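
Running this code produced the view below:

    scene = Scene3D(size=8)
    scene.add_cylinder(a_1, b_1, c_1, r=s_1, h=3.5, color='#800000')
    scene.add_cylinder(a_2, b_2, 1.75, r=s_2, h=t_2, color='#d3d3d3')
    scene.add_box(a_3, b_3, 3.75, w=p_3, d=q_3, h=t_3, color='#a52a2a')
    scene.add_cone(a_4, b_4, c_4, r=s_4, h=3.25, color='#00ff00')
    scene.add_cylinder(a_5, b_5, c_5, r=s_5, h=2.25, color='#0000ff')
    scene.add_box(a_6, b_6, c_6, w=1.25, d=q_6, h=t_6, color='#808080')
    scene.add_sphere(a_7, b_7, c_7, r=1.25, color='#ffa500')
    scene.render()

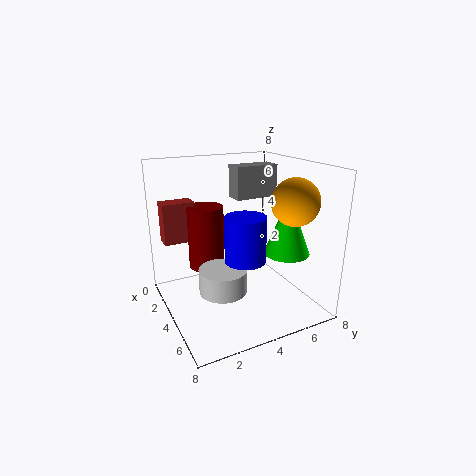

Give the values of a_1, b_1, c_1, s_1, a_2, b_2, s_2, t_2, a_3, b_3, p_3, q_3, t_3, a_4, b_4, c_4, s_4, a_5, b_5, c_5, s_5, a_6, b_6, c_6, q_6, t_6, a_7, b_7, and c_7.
a_1 = 3; b_1 = 2.5; c_1 = 2.25; s_1 = 1; a_2 = 5.25; b_2 = 2.5; s_2 = 1.25; t_2 = 1.25; a_3 = 1.75; b_3 = 0.25; p_3 = 1; q_3 = 1.75; t_3 = 2.25; a_4 = 5.5; b_4 = 6.25; c_4 = 3.25; s_4 = 1.25; a_5 = 6.25; b_5 = 3.25; c_5 = 3.75; s_5 = 1; a_6 = 0.75; b_6 = 5; c_6 = 5.5; q_6 = 2.75; t_6 = 2; a_7 = 6; b_7 = 6.25; c_7 = 6.25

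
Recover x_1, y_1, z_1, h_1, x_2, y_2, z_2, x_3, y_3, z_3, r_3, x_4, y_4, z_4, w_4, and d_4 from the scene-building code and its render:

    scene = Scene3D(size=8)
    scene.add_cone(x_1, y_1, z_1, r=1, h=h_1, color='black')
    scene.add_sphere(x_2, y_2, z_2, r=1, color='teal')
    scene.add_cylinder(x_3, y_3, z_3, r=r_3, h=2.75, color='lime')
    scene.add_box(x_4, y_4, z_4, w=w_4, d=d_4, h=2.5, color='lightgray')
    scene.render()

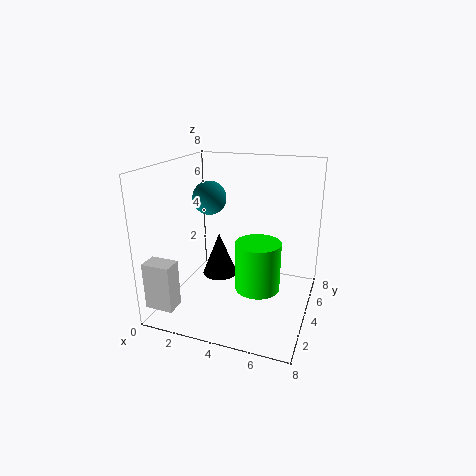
x_1 = 2.75; y_1 = 4.25; z_1 = 1.5; h_1 = 2.5; x_2 = 1.75; y_2 = 5.25; z_2 = 5.75; x_3 = 5.25; y_3 = 3.75; z_3 = 1.25; r_3 = 1.25; x_4 = 0.25; y_4 = 0.25; z_4 = 1; w_4 = 1.5; d_4 = 1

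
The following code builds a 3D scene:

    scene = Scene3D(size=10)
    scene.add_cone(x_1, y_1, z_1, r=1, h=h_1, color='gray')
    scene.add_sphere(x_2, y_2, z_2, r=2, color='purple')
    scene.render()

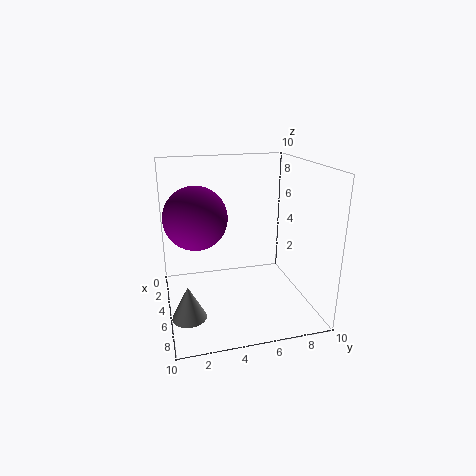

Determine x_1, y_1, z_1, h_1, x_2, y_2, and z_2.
x_1 = 9, y_1 = 1, z_1 = 2, h_1 = 2, x_2 = 6, y_2 = 2, z_2 = 7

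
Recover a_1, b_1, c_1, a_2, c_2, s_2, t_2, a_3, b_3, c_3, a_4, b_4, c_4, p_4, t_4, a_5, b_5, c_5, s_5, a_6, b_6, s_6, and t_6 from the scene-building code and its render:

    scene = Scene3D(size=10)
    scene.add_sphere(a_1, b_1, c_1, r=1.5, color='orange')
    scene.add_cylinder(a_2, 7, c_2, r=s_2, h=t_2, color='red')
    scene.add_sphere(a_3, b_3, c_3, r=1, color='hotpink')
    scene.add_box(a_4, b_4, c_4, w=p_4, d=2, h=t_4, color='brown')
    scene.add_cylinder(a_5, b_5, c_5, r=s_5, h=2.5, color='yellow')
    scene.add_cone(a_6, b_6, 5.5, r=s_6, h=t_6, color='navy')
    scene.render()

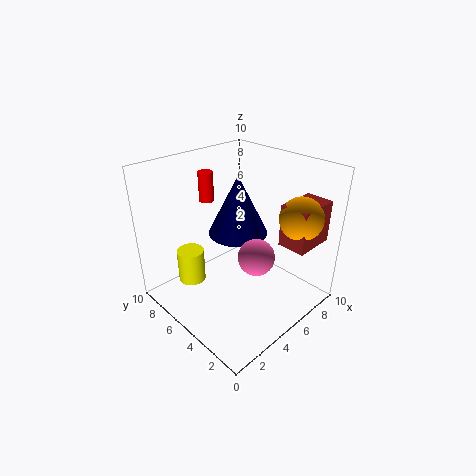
a_1 = 8
b_1 = 2
c_1 = 6.5
a_2 = 4
c_2 = 7.5
s_2 = 0.5
t_2 = 2
a_3 = 2.5
b_3 = 1
c_3 = 6.5
a_4 = 7
b_4 = 1
c_4 = 4.5
p_4 = 3
t_4 = 3
a_5 = 3
b_5 = 8
c_5 = 1
s_5 = 1
a_6 = 5
b_6 = 5
s_6 = 2
t_6 = 4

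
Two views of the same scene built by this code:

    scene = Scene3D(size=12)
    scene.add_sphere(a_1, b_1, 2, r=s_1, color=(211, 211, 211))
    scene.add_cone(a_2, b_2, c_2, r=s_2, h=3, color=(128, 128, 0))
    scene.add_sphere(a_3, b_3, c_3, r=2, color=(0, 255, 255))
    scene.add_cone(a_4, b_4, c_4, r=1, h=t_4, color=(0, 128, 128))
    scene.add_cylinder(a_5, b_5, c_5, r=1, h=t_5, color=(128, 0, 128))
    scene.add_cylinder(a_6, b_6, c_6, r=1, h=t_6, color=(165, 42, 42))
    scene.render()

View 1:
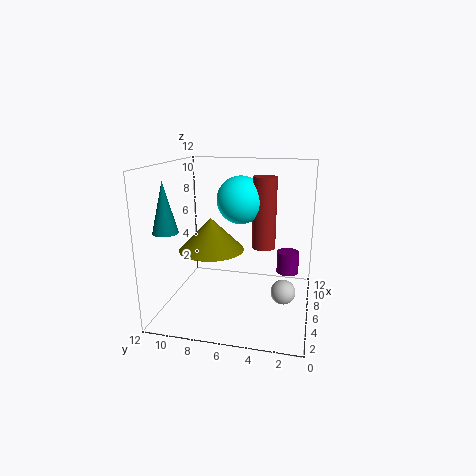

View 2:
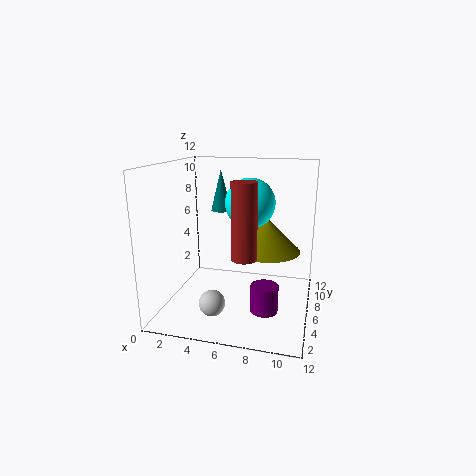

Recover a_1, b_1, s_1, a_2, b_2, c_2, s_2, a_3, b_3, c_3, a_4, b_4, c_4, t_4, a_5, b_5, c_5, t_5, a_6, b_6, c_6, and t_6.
a_1 = 5; b_1 = 2; s_1 = 1; a_2 = 8; b_2 = 9; c_2 = 4; s_2 = 3; a_3 = 7; b_3 = 6; c_3 = 9; a_4 = 3; b_4 = 11; c_4 = 7; t_4 = 4; a_5 = 9; b_5 = 2; c_5 = 2; t_5 = 2; a_6 = 7; b_6 = 4; c_6 = 5; t_6 = 6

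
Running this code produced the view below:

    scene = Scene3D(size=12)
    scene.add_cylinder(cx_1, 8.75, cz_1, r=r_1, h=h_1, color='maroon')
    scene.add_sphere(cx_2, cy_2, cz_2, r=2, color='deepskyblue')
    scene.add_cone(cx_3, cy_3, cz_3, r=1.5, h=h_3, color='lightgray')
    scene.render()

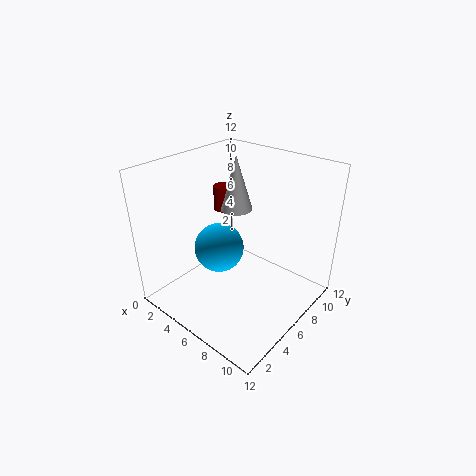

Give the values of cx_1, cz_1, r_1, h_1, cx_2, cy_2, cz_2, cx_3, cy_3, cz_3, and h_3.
cx_1 = 2
cz_1 = 6.5
r_1 = 1
h_1 = 2.25
cx_2 = 5.25
cy_2 = 4.5
cz_2 = 5.5
cx_3 = 3.25
cy_3 = 9
cz_3 = 6.75
h_3 = 5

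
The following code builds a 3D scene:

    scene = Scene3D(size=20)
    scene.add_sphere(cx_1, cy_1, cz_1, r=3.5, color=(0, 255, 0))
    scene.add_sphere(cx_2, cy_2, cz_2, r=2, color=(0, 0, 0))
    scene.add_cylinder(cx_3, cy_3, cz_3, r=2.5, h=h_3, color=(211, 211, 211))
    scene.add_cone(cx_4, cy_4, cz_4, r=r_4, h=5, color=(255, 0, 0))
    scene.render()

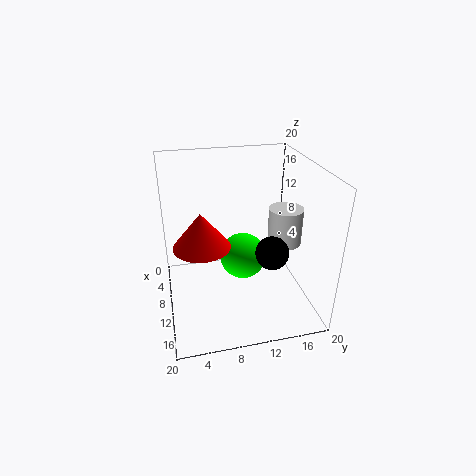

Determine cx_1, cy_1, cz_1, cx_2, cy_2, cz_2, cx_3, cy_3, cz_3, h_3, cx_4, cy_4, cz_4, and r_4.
cx_1 = 7; cy_1 = 11.5; cz_1 = 5; cx_2 = 17; cy_2 = 12.5; cz_2 = 11.5; cx_3 = 8.5; cy_3 = 17.5; cz_3 = 7.5; h_3 = 5.5; cx_4 = 9.5; cy_4 = 5; cz_4 = 9; r_4 = 4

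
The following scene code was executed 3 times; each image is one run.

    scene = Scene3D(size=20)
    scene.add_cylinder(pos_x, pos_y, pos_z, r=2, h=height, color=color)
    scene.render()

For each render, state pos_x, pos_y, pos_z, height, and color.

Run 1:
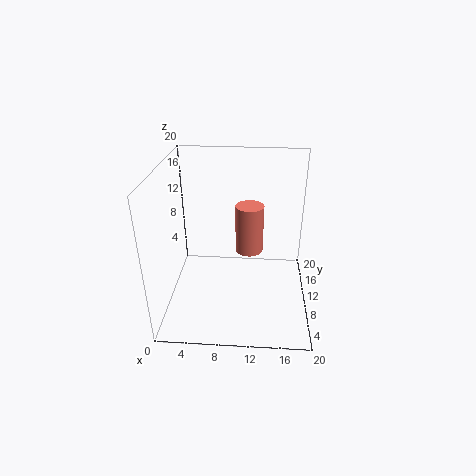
pos_x = 11.5, pos_y = 12, pos_z = 7, height = 7, color = 'salmon'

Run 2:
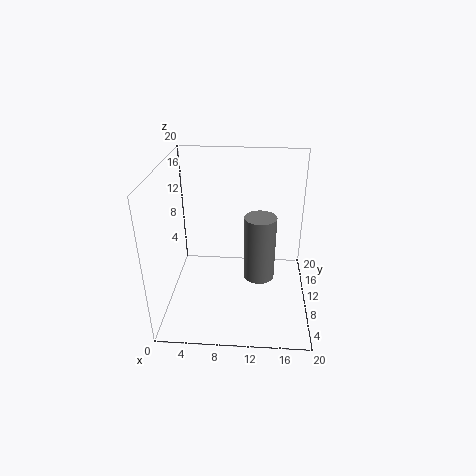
pos_x = 13, pos_y = 6.5, pos_z = 6.5, height = 8.5, color = 'gray'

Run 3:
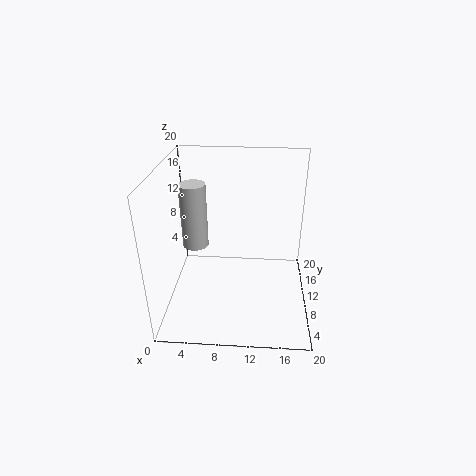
pos_x = 3, pos_y = 14.5, pos_z = 6, height = 10, color = 'lightgray'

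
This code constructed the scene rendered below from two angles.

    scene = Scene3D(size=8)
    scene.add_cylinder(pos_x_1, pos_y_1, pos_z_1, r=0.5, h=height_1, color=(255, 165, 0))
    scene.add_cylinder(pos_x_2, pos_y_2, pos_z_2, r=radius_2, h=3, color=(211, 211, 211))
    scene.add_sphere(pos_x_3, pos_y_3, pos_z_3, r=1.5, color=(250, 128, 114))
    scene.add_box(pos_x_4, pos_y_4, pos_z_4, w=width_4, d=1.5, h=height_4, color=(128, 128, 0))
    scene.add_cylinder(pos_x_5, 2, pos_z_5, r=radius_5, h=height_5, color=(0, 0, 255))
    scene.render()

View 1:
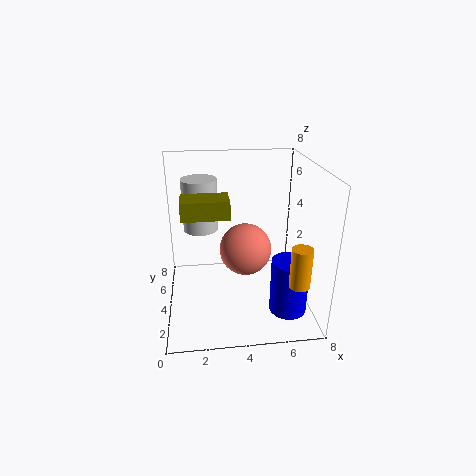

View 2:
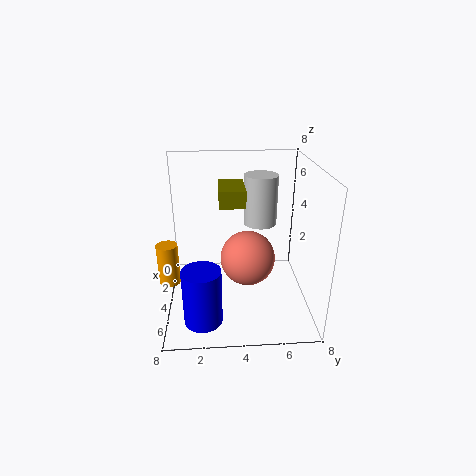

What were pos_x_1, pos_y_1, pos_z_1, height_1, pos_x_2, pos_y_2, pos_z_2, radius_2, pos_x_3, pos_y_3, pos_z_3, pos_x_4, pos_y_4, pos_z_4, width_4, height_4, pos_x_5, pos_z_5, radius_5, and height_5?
pos_x_1 = 6.5, pos_y_1 = 0.5, pos_z_1 = 3, height_1 = 2, pos_x_2 = 2, pos_y_2 = 5.5, pos_z_2 = 4, radius_2 = 1, pos_x_3 = 4.5, pos_y_3 = 4.5, pos_z_3 = 3, pos_x_4 = 1, pos_y_4 = 3, pos_z_4 = 5.5, width_4 = 2.5, height_4 = 1, pos_x_5 = 6.5, pos_z_5 = 0.5, radius_5 = 1, height_5 = 3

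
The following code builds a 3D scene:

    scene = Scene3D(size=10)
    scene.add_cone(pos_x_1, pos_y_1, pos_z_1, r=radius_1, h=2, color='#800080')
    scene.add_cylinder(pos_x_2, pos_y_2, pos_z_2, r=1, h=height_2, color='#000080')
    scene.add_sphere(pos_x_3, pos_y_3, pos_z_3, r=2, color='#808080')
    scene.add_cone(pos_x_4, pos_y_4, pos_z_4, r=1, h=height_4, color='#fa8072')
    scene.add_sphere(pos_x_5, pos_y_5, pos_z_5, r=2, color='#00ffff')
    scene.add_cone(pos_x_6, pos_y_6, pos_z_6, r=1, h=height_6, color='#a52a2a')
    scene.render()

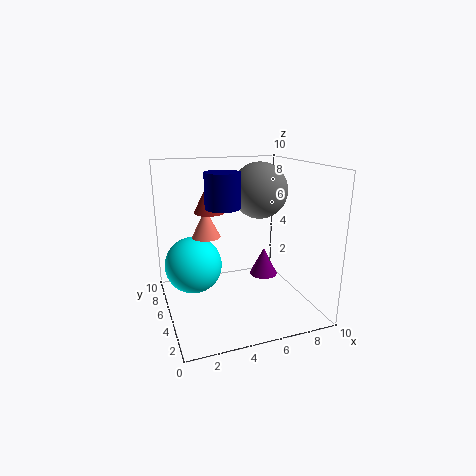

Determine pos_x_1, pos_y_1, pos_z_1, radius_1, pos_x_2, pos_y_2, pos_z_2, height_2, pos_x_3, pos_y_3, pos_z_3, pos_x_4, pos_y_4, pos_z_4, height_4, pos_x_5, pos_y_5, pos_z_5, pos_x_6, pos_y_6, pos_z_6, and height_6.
pos_x_1 = 7; pos_y_1 = 5; pos_z_1 = 2; radius_1 = 1; pos_x_2 = 3; pos_y_2 = 2; pos_z_2 = 8; height_2 = 2; pos_x_3 = 7; pos_y_3 = 6; pos_z_3 = 8; pos_x_4 = 3; pos_y_4 = 6; pos_z_4 = 5; height_4 = 2; pos_x_5 = 2; pos_y_5 = 6; pos_z_5 = 3; pos_x_6 = 3; pos_y_6 = 5; pos_z_6 = 7; height_6 = 2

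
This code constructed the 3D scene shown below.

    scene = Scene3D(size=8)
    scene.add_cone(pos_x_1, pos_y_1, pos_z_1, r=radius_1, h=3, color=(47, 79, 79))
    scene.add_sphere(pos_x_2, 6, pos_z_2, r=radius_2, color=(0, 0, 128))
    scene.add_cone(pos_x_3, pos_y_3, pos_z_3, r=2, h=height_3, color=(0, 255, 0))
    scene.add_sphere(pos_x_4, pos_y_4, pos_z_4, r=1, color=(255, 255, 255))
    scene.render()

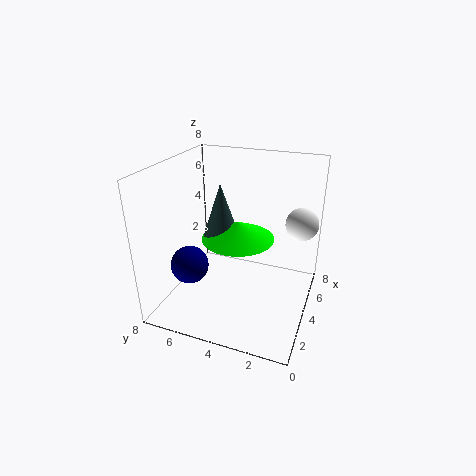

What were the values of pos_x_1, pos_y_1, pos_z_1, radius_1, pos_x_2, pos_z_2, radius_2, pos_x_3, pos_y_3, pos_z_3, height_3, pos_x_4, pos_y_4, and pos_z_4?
pos_x_1 = 4
pos_y_1 = 5
pos_z_1 = 4
radius_1 = 1
pos_x_2 = 2
pos_z_2 = 3
radius_2 = 1
pos_x_3 = 4
pos_y_3 = 4
pos_z_3 = 4
height_3 = 1
pos_x_4 = 7
pos_y_4 = 1
pos_z_4 = 4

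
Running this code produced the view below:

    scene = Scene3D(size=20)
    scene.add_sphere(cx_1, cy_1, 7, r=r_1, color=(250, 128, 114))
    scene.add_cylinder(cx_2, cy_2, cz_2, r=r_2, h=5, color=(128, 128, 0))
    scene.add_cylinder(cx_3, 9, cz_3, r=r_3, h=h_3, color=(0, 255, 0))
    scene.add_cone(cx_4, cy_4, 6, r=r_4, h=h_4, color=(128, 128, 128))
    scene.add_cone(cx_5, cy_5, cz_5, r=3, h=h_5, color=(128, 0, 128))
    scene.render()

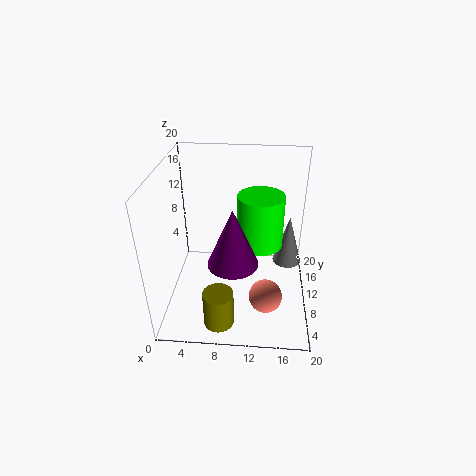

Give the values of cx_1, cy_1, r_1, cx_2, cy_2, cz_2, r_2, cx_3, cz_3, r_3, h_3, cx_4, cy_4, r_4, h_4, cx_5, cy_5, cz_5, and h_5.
cx_1 = 14, cy_1 = 2, r_1 = 2, cx_2 = 8, cy_2 = 3, cz_2 = 1, r_2 = 2, cx_3 = 13, cz_3 = 10, r_3 = 3, h_3 = 7, cx_4 = 17, cy_4 = 11, r_4 = 2, h_4 = 7, cx_5 = 10, cy_5 = 3, cz_5 = 11, h_5 = 7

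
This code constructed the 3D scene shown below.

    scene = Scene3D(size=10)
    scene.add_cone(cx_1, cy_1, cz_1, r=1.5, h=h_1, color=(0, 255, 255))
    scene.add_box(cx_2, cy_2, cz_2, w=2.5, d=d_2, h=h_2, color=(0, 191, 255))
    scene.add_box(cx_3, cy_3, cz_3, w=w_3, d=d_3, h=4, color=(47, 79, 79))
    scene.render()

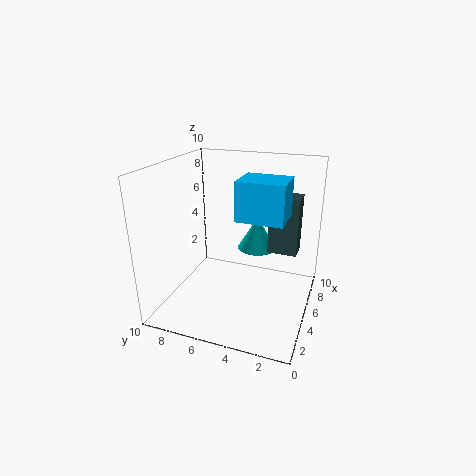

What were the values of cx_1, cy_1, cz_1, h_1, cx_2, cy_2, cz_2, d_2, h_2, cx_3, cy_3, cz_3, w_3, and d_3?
cx_1 = 8
cy_1 = 4.5
cz_1 = 3
h_1 = 2.5
cx_2 = 3
cy_2 = 1.5
cz_2 = 7
d_2 = 3
h_2 = 2.5
cx_3 = 5.5
cy_3 = 1
cz_3 = 4
w_3 = 1.5
d_3 = 2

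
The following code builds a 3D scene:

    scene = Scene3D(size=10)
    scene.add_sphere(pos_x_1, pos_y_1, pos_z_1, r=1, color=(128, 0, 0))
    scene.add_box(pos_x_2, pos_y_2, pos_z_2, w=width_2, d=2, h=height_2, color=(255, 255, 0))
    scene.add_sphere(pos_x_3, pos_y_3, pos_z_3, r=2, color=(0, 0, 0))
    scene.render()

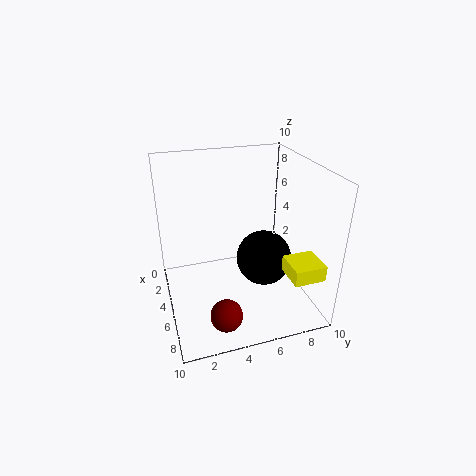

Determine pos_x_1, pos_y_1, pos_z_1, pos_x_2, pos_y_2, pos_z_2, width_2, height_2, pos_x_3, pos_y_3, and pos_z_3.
pos_x_1 = 9, pos_y_1 = 3, pos_z_1 = 2, pos_x_2 = 8, pos_y_2 = 7, pos_z_2 = 4, width_2 = 2, height_2 = 1, pos_x_3 = 5, pos_y_3 = 7, pos_z_3 = 3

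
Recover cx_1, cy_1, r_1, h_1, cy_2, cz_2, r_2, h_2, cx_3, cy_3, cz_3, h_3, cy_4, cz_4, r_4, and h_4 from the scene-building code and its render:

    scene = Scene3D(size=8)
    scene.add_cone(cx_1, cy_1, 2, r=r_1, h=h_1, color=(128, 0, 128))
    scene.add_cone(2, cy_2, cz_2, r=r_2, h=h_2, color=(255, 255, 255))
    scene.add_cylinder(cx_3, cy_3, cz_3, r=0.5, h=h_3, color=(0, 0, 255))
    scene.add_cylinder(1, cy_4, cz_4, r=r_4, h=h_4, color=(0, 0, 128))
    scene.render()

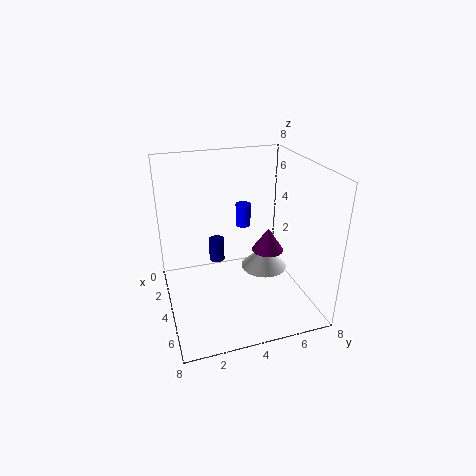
cx_1 = 2.5, cy_1 = 6.5, r_1 = 1, h_1 = 1.5, cy_2 = 6.5, cz_2 = 0.5, r_2 = 1.5, h_2 = 1.5, cx_3 = 0.5, cy_3 = 5.5, cz_3 = 3, h_3 = 1.5, cy_4 = 3.5, cz_4 = 1, r_4 = 0.5, h_4 = 1.5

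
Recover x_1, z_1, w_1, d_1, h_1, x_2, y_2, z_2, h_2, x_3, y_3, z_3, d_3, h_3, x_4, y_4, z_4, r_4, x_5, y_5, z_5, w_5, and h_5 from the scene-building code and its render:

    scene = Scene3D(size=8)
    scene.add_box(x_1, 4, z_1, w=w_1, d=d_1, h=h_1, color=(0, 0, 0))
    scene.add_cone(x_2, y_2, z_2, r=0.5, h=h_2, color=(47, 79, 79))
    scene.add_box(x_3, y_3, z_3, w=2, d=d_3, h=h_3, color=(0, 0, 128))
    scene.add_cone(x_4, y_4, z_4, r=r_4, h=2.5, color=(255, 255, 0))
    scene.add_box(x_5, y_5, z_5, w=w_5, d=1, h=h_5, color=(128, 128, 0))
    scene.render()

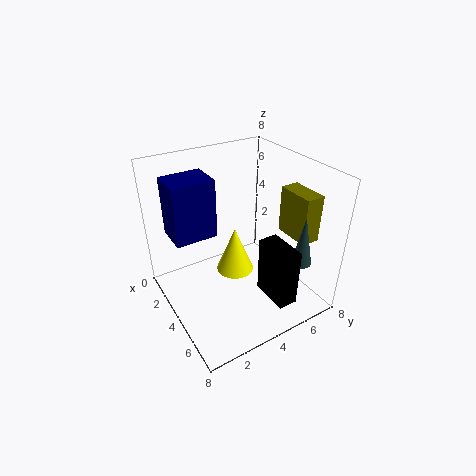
x_1 = 6; z_1 = 2; w_1 = 2; d_1 = 1; h_1 = 3; x_2 = 7.5; y_2 = 5.5; z_2 = 4; h_2 = 2.5; x_3 = 0.5; y_3 = 1; z_3 = 3.5; d_3 = 2.5; h_3 = 3.5; x_4 = 4.5; y_4 = 3.5; z_4 = 2.5; r_4 = 1; x_5 = 5; y_5 = 6; z_5 = 4.5; w_5 = 2; h_5 = 2.5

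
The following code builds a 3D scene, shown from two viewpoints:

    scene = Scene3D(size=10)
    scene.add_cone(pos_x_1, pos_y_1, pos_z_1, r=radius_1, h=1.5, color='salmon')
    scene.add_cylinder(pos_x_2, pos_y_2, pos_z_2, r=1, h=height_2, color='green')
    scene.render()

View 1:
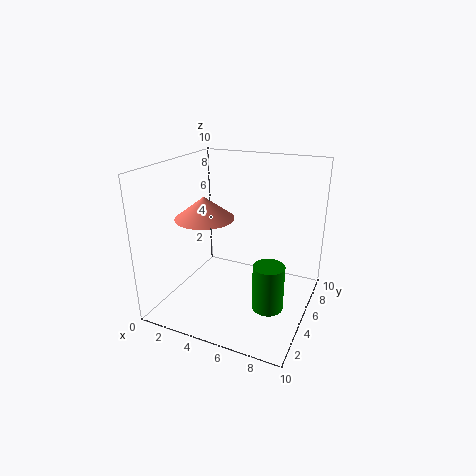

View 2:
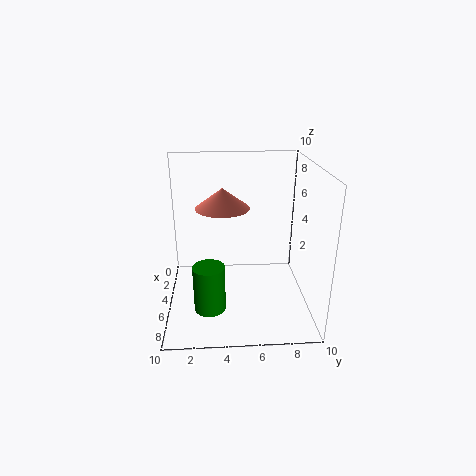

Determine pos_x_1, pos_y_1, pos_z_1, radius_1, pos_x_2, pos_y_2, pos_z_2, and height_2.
pos_x_1 = 3; pos_y_1 = 4; pos_z_1 = 6.5; radius_1 = 2; pos_x_2 = 8; pos_y_2 = 3; pos_z_2 = 1.5; height_2 = 3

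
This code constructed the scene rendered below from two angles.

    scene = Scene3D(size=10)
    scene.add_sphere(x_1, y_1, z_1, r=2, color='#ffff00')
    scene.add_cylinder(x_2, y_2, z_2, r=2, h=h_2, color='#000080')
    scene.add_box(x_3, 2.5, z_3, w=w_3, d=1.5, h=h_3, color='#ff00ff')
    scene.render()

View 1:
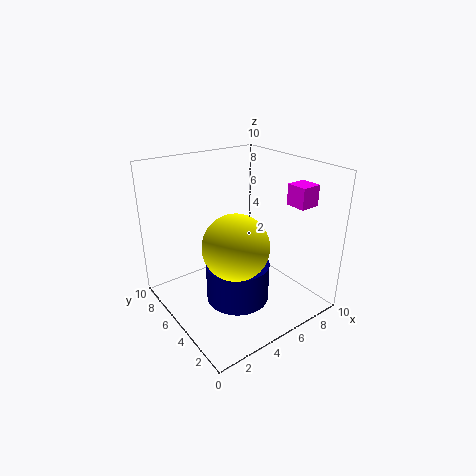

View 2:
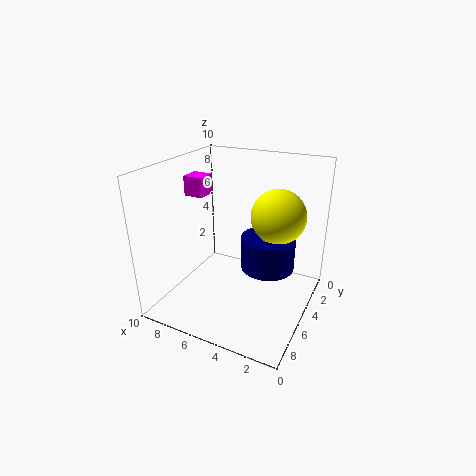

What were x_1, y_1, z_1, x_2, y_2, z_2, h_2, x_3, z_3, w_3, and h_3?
x_1 = 3, y_1 = 2.5, z_1 = 6, x_2 = 3.5, y_2 = 3, z_2 = 2, h_2 = 2.5, x_3 = 8.5, z_3 = 7, w_3 = 1.5, h_3 = 1.5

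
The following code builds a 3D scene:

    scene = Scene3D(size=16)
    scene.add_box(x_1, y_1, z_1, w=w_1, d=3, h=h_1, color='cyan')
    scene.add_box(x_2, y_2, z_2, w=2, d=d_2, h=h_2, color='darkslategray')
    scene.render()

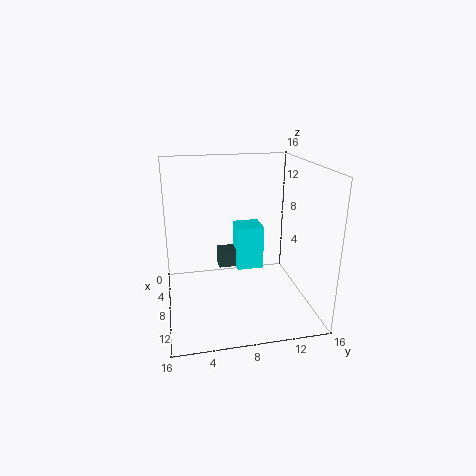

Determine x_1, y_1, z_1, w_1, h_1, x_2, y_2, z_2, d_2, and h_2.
x_1 = 5, y_1 = 8, z_1 = 4, w_1 = 3, h_1 = 5, x_2 = 5, y_2 = 6, z_2 = 4, d_2 = 5, h_2 = 2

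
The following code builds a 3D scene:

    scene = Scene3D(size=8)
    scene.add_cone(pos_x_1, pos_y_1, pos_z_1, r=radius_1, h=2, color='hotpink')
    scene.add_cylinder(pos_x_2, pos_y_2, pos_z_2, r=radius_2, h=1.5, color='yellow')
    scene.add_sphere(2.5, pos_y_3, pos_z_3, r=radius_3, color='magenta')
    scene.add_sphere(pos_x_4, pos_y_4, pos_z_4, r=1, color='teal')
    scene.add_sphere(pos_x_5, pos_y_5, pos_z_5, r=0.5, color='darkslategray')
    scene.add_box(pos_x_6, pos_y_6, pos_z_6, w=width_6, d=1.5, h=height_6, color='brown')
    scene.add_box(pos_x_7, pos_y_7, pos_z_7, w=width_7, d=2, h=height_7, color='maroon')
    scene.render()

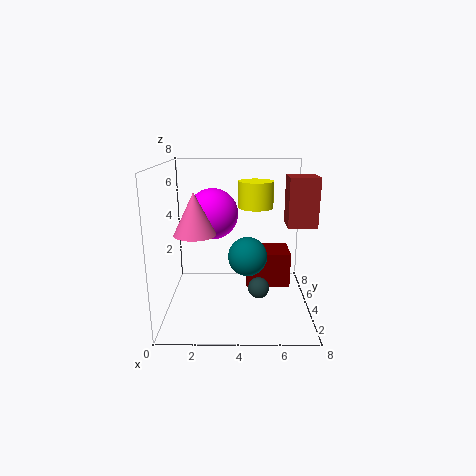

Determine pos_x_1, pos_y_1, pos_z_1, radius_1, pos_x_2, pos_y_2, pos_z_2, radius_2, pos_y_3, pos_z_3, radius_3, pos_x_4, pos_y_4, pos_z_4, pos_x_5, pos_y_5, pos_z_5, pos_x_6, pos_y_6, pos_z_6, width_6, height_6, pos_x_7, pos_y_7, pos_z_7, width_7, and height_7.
pos_x_1 = 2; pos_y_1 = 1.5; pos_z_1 = 5; radius_1 = 1; pos_x_2 = 5; pos_y_2 = 5; pos_z_2 = 5.5; radius_2 = 1; pos_y_3 = 5.5; pos_z_3 = 5; radius_3 = 1.5; pos_x_4 = 4.5; pos_y_4 = 2.5; pos_z_4 = 3.5; pos_x_5 = 5; pos_y_5 = 1; pos_z_5 = 2.5; pos_x_6 = 6.5; pos_y_6 = 2.5; pos_z_6 = 5; width_6 = 1.5; height_6 = 2.5; pos_x_7 = 4.5; pos_y_7 = 4; pos_z_7 = 1; width_7 = 2.5; height_7 = 2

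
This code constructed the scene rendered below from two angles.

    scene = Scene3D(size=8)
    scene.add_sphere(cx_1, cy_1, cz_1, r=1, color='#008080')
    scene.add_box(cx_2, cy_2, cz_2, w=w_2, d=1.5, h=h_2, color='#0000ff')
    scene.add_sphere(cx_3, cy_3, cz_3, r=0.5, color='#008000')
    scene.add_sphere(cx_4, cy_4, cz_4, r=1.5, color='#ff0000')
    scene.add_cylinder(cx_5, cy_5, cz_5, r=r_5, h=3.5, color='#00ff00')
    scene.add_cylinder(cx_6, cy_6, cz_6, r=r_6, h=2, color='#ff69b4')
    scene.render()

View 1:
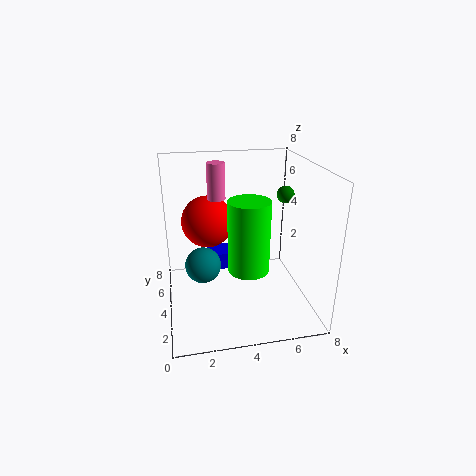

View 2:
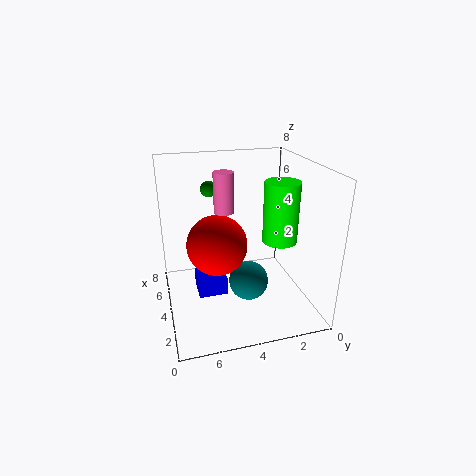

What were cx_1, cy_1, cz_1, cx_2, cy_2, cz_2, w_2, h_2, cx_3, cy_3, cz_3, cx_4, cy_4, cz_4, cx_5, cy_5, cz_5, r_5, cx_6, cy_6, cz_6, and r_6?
cx_1 = 2, cy_1 = 4, cz_1 = 2.5, cx_2 = 2.5, cy_2 = 5, cz_2 = 1.5, w_2 = 1.5, h_2 = 1, cx_3 = 7, cy_3 = 5, cz_3 = 6, cx_4 = 2.5, cy_4 = 5.5, cz_4 = 4.5, cx_5 = 4, cy_5 = 1.5, cz_5 = 3.5, r_5 = 1, cx_6 = 3, cy_6 = 5, cz_6 = 6, r_6 = 0.5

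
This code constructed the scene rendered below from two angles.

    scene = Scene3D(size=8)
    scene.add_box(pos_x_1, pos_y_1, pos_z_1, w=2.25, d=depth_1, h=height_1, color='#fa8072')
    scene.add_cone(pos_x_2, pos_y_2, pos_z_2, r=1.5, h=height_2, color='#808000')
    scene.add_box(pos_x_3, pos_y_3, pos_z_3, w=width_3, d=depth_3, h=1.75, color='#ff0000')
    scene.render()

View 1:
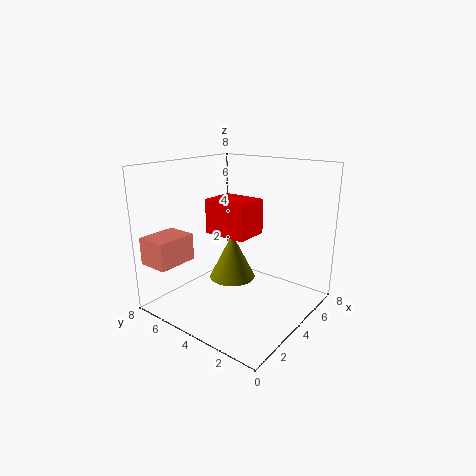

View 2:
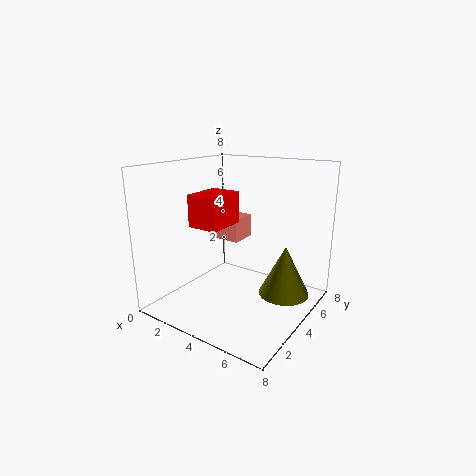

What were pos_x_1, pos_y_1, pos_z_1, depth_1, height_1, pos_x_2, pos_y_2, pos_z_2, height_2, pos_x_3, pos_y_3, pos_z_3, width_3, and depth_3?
pos_x_1 = 0.25
pos_y_1 = 6
pos_z_1 = 2.75
depth_1 = 1.75
height_1 = 1.5
pos_x_2 = 6
pos_y_2 = 6
pos_z_2 = 0.25
height_2 = 3
pos_x_3 = 2
pos_y_3 = 2.25
pos_z_3 = 4.75
width_3 = 1.75
depth_3 = 2.25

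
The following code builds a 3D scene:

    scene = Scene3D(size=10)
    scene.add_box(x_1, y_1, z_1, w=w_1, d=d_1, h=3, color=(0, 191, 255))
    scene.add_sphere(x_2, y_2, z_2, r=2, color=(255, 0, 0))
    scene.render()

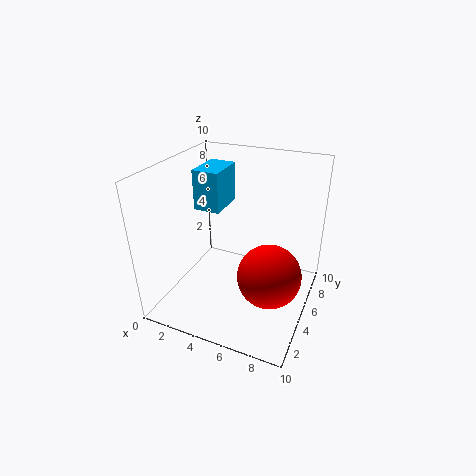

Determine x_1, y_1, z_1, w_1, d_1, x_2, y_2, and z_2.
x_1 = 1, y_1 = 6, z_1 = 6, w_1 = 2, d_1 = 3, x_2 = 8, y_2 = 3, z_2 = 4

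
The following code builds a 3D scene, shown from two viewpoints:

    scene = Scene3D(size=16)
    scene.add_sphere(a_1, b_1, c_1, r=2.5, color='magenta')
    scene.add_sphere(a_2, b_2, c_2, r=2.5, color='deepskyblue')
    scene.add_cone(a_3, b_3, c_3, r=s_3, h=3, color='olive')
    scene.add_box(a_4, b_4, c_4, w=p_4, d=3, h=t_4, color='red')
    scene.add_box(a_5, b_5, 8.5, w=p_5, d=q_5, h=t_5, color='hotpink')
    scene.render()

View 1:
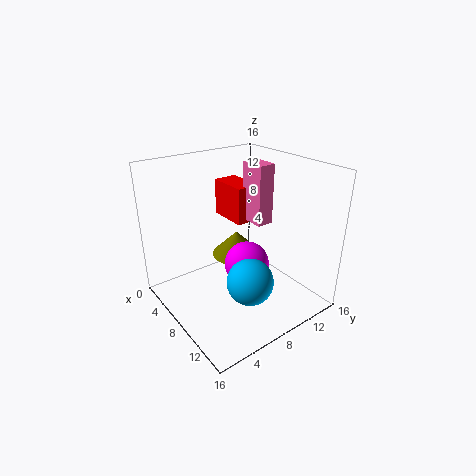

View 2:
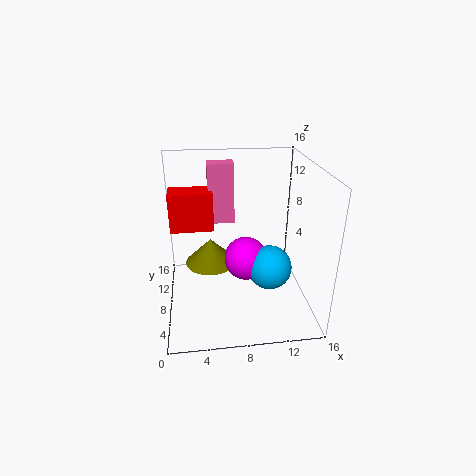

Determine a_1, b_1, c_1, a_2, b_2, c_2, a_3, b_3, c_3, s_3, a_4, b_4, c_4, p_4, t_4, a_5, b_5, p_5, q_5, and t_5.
a_1 = 9, b_1 = 8.5, c_1 = 5, a_2 = 11.5, b_2 = 7, c_2 = 4.5, a_3 = 5, b_3 = 10, c_3 = 4, s_3 = 3, a_4 = 0.5, b_4 = 10, c_4 = 8, p_4 = 5, t_4 = 4.5, a_5 = 5, b_5 = 11, p_5 = 3, q_5 = 2, t_5 = 7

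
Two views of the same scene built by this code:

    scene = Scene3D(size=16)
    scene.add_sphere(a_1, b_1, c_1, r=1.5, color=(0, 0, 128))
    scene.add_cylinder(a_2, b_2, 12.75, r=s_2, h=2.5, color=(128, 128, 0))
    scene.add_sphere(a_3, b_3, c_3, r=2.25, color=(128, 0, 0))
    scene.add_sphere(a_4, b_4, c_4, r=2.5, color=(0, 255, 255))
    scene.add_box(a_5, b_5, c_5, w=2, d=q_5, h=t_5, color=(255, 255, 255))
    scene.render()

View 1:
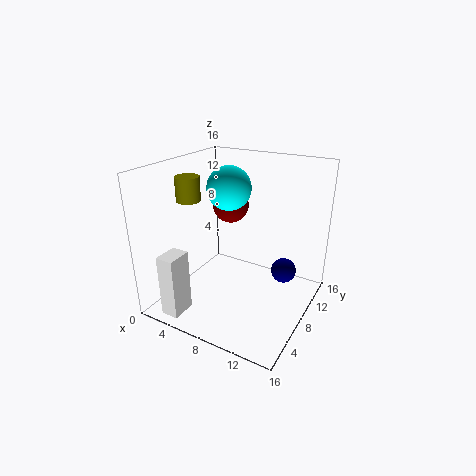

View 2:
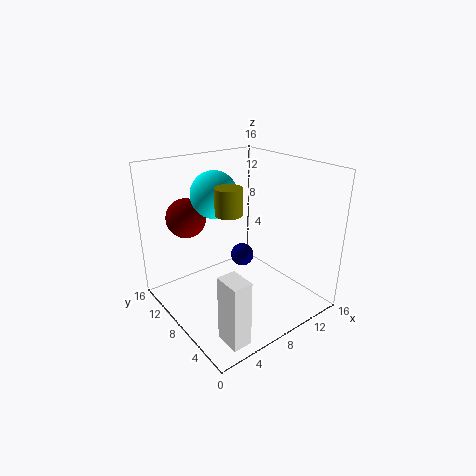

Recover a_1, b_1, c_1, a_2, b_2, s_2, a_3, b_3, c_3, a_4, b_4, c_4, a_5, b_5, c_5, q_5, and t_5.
a_1 = 12
b_1 = 12.25
c_1 = 2.75
a_2 = 4.25
b_2 = 4.5
s_2 = 1.25
a_3 = 4.25
b_3 = 12.75
c_3 = 9.75
a_4 = 6
b_4 = 9.5
c_4 = 13
a_5 = 2.25
b_5 = 1
c_5 = 0.25
q_5 = 2.75
t_5 = 7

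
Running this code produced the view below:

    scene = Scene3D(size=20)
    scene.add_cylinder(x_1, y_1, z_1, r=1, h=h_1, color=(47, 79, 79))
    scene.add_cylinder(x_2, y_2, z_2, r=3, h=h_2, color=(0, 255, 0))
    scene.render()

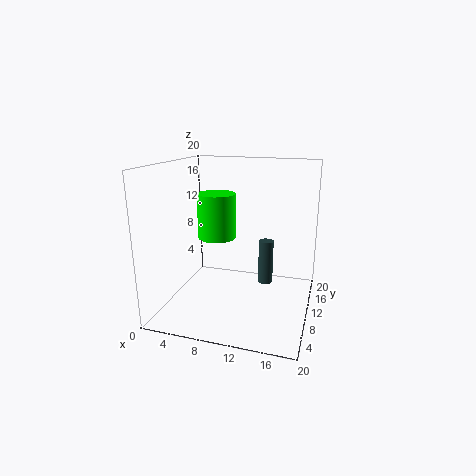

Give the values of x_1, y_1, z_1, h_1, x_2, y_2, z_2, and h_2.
x_1 = 14; y_1 = 10; z_1 = 4; h_1 = 6; x_2 = 5; y_2 = 15; z_2 = 8; h_2 = 7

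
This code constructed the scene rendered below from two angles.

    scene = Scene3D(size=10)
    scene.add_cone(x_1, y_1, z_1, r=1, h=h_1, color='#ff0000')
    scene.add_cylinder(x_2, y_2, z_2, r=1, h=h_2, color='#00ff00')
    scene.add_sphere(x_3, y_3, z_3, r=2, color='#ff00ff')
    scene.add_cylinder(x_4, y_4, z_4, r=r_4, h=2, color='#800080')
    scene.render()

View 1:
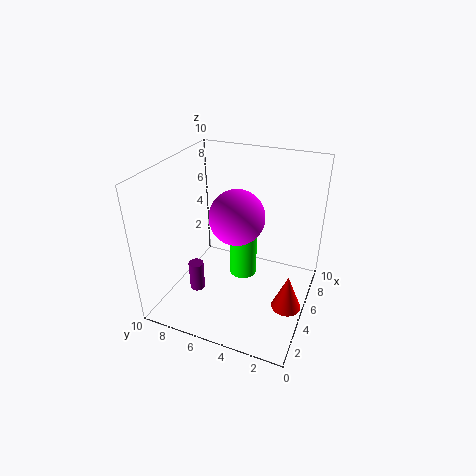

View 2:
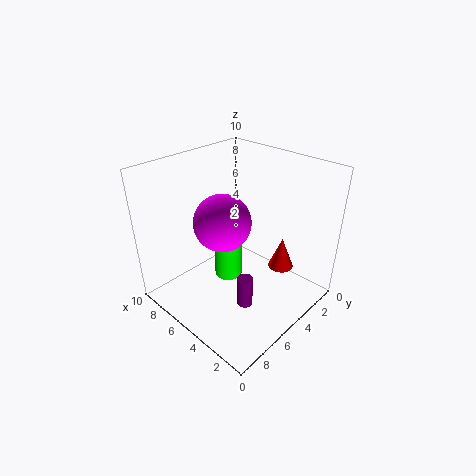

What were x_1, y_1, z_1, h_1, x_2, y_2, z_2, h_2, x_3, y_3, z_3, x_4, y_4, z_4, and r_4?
x_1 = 4; y_1 = 1; z_1 = 1; h_1 = 2.5; x_2 = 6; y_2 = 5; z_2 = 1.5; h_2 = 4; x_3 = 6; y_3 = 5.5; z_3 = 6; x_4 = 2.5; y_4 = 7; z_4 = 2; r_4 = 0.5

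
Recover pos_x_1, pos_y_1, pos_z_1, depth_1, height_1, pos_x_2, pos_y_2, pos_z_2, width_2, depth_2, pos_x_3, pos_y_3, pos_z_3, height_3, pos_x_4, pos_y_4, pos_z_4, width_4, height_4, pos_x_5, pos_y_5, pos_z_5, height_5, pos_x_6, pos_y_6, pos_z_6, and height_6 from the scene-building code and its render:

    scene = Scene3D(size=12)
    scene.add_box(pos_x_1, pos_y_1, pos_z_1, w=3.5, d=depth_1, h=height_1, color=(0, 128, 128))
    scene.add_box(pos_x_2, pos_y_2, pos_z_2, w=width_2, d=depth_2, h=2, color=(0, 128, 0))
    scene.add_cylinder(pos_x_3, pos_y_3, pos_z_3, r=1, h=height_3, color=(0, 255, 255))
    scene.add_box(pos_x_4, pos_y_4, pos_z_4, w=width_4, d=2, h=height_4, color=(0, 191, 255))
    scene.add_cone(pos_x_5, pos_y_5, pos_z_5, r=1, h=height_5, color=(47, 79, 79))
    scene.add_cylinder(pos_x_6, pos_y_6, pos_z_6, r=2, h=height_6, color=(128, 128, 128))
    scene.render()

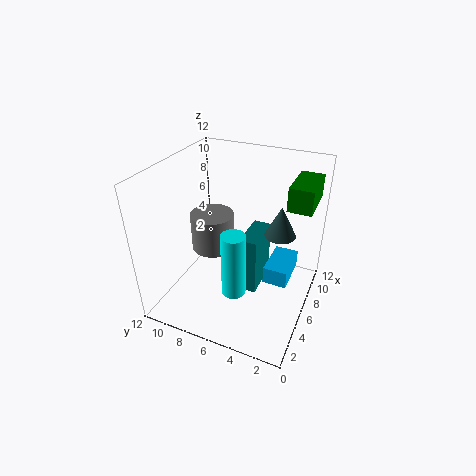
pos_x_1 = 5
pos_y_1 = 4
pos_z_1 = 1.5
depth_1 = 1.5
height_1 = 5
pos_x_2 = 7.5
pos_y_2 = 0.5
pos_z_2 = 8.5
width_2 = 4
depth_2 = 2
pos_x_3 = 4
pos_y_3 = 5.5
pos_z_3 = 2
height_3 = 5.5
pos_x_4 = 5.5
pos_y_4 = 1.5
pos_z_4 = 2.5
width_4 = 3.5
height_4 = 1.5
pos_x_5 = 2.5
pos_y_5 = 1.5
pos_z_5 = 9.5
height_5 = 2
pos_x_6 = 8
pos_y_6 = 9.5
pos_z_6 = 3
height_6 = 3.5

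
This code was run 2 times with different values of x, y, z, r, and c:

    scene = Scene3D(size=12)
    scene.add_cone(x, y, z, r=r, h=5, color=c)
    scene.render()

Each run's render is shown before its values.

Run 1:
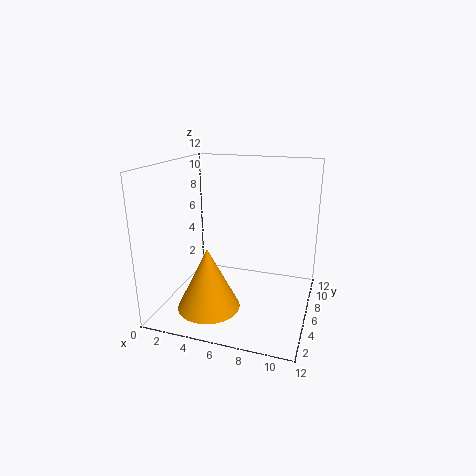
x = 4.5; y = 3; z = 1; r = 2.5; c = 'orange'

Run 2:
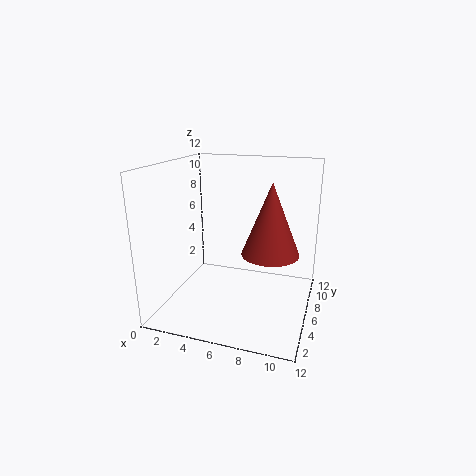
x = 9.5; y = 2.5; z = 6.5; r = 2; c = 'brown'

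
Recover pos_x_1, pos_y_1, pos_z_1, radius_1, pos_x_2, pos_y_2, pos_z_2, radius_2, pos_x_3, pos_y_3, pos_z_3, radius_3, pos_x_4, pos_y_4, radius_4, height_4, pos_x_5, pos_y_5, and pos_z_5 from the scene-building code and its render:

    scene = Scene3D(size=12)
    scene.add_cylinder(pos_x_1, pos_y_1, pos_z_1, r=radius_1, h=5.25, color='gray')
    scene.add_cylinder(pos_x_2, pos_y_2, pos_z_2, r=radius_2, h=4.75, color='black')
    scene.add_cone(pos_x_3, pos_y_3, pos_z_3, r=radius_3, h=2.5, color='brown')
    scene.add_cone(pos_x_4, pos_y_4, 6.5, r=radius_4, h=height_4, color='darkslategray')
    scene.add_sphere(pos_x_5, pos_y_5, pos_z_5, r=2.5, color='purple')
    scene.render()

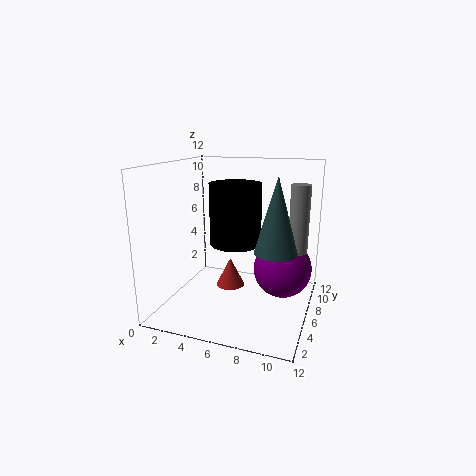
pos_x_1 = 11; pos_y_1 = 5.75; pos_z_1 = 5.5; radius_1 = 0.75; pos_x_2 = 6.25; pos_y_2 = 4.75; pos_z_2 = 6; radius_2 = 2; pos_x_3 = 5; pos_y_3 = 6.75; pos_z_3 = 1.25; radius_3 = 1.25; pos_x_4 = 10; pos_y_4 = 2.5; radius_4 = 1.5; height_4 = 5.25; pos_x_5 = 9.5; pos_y_5 = 7.75; pos_z_5 = 3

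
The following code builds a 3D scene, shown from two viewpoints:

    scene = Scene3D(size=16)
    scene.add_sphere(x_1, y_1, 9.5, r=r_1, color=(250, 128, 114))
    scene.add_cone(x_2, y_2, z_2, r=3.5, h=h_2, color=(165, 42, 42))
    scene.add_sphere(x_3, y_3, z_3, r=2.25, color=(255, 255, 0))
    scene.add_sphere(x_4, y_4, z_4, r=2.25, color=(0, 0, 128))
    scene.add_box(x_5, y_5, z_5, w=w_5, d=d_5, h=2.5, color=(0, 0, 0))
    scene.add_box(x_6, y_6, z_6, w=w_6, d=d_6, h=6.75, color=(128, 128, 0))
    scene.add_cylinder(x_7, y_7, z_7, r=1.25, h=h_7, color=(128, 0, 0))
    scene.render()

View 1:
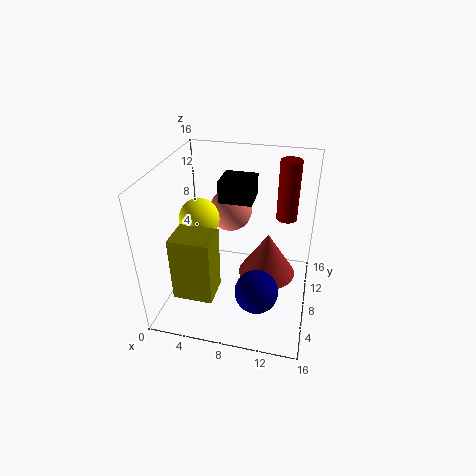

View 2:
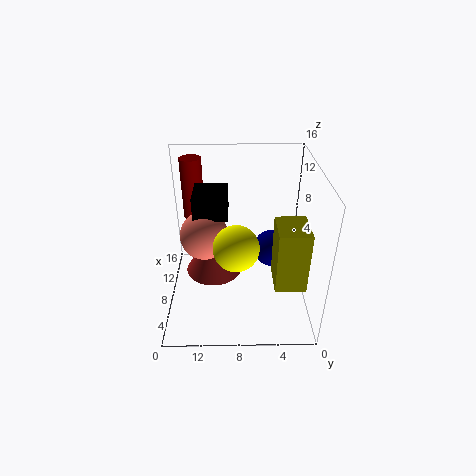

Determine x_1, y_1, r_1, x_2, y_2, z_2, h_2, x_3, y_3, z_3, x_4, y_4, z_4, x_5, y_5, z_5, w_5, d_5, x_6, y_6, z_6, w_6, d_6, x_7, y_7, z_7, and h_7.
x_1 = 6.25, y_1 = 11.5, r_1 = 2.5, x_2 = 11, y_2 = 11, z_2 = 1.5, h_2 = 5.5, x_3 = 3.5, y_3 = 8.25, z_3 = 9.75, x_4 = 11, y_4 = 3.75, z_4 = 4.5, x_5 = 5.5, y_5 = 9, z_5 = 11.5, w_5 = 3.75, d_5 = 3.5, x_6 = 3, y_6 = 1, z_6 = 4.5, w_6 = 4, d_6 = 3.25, x_7 = 12.75, y_7 = 13.25, z_7 = 8.25, h_7 = 7.25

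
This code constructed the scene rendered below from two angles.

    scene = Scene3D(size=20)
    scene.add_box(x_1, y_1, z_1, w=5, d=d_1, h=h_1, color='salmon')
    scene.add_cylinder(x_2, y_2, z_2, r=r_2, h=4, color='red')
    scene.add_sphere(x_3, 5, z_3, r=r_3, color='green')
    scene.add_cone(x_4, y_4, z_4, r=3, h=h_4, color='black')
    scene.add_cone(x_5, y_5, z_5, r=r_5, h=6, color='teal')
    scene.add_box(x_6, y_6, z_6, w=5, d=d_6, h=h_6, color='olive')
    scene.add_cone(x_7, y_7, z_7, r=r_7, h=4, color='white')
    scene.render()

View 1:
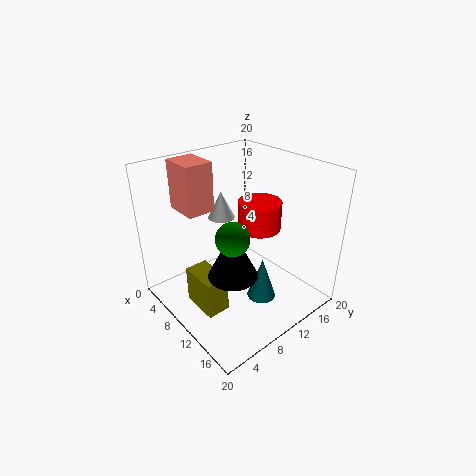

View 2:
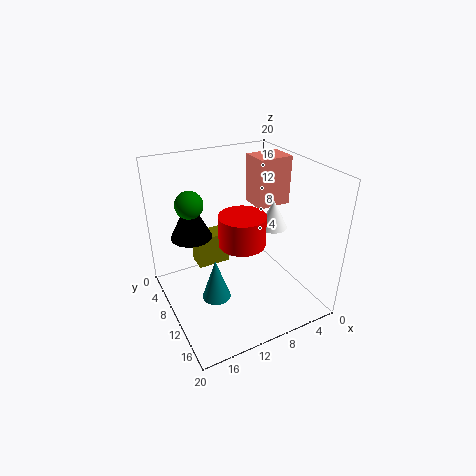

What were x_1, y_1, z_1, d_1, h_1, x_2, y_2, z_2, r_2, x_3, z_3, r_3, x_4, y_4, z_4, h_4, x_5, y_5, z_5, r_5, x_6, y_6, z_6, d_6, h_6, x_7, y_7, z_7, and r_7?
x_1 = 1
y_1 = 5
z_1 = 13
d_1 = 4
h_1 = 7
x_2 = 11
y_2 = 13
z_2 = 11
r_2 = 3
x_3 = 15
z_3 = 14
r_3 = 2
x_4 = 15
y_4 = 5
z_4 = 9
h_4 = 6
x_5 = 14
y_5 = 11
z_5 = 2
r_5 = 2
x_6 = 9
y_6 = 2
z_6 = 3
d_6 = 3
h_6 = 5
x_7 = 5
y_7 = 11
z_7 = 11
r_7 = 2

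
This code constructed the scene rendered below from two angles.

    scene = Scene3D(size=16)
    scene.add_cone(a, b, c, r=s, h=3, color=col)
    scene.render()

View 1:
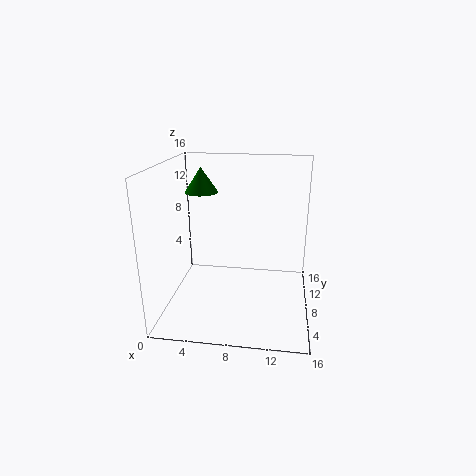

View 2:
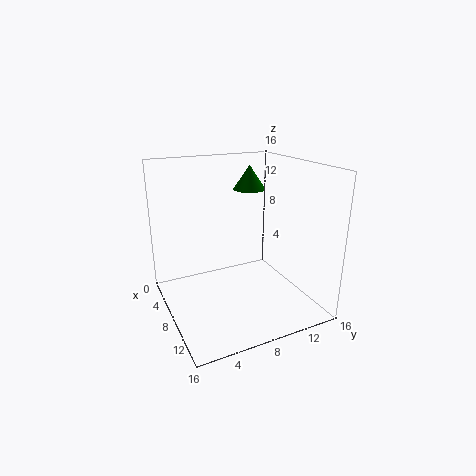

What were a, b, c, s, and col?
a = 3
b = 12
c = 12
s = 2
col = 'green'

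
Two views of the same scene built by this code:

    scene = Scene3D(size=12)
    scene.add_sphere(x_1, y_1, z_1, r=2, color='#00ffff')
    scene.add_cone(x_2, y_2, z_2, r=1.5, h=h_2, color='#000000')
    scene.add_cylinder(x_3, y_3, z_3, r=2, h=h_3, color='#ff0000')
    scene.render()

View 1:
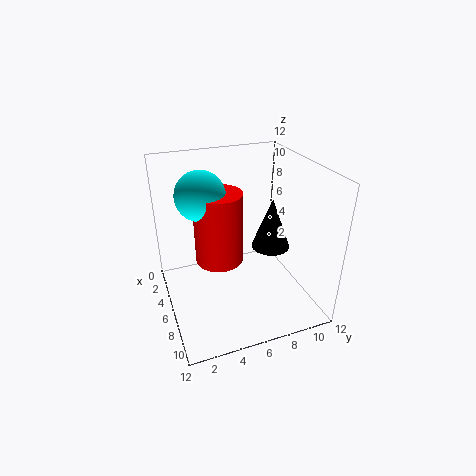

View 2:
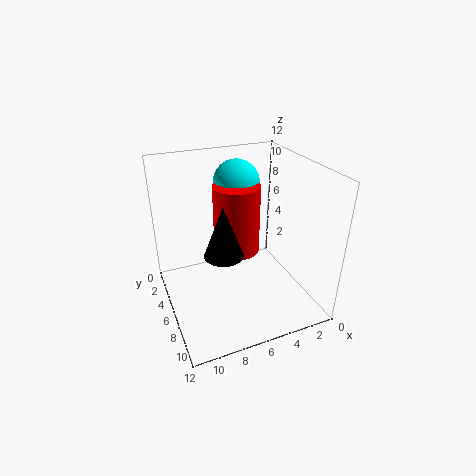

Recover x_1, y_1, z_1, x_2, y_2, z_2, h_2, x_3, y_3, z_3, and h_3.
x_1 = 5
y_1 = 3.25
z_1 = 9.75
x_2 = 8
y_2 = 8
z_2 = 6
h_2 = 4
x_3 = 5.5
y_3 = 4.5
z_3 = 4
h_3 = 6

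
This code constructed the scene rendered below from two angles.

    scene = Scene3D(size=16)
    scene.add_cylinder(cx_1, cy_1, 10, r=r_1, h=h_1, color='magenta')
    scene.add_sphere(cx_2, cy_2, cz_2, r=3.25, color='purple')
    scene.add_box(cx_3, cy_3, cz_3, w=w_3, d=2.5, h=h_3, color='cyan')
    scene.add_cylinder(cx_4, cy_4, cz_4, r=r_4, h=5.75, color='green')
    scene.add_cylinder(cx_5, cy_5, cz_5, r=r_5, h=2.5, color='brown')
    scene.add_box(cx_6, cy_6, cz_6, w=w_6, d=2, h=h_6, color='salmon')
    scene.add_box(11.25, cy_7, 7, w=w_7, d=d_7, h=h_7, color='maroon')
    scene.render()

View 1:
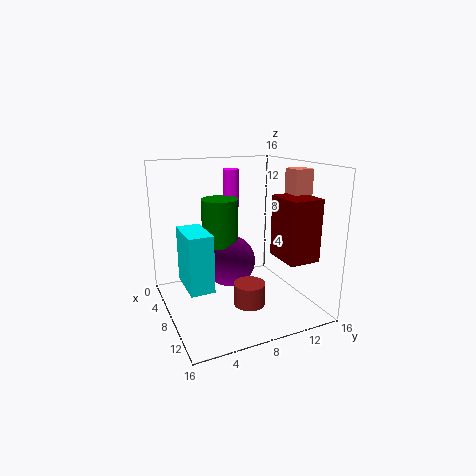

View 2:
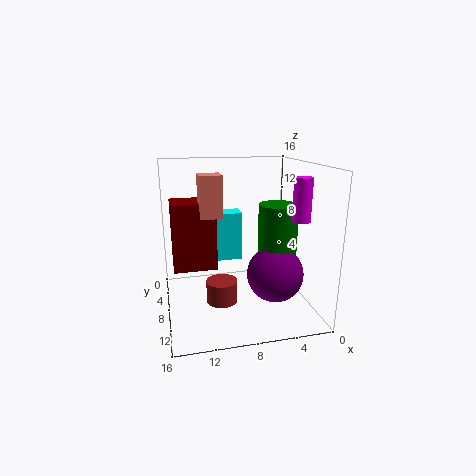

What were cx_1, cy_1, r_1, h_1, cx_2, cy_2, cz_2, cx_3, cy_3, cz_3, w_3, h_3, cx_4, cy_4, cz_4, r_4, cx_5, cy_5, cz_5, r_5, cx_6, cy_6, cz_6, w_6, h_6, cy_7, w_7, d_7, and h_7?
cx_1 = 1.5; cy_1 = 10; r_1 = 1; h_1 = 4.75; cx_2 = 3.75; cy_2 = 8.75; cz_2 = 3.5; cx_3 = 6.5; cy_3 = 1.5; cz_3 = 3.75; w_3 = 4.75; h_3 = 6; cx_4 = 3.25; cy_4 = 7.75; cz_4 = 5.75; r_4 = 2.25; cx_5 = 10; cy_5 = 8.5; cz_5 = 0.75; r_5 = 1.75; cx_6 = 10.75; cy_6 = 12; cz_6 = 12; w_6 = 2; h_6 = 3.75; cy_7 = 10.25; w_7 = 4; d_7 = 3.25; h_7 = 6.25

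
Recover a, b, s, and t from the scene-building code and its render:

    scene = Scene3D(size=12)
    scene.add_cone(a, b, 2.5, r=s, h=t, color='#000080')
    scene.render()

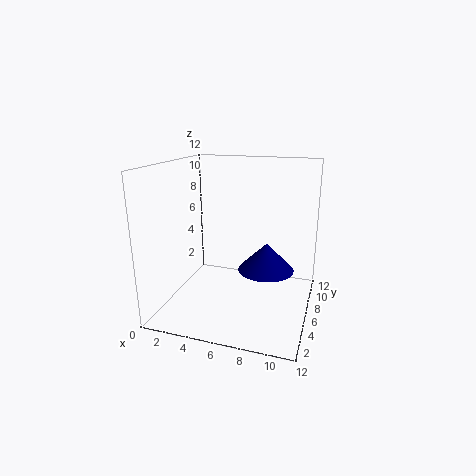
a = 8, b = 8, s = 2.5, t = 2.5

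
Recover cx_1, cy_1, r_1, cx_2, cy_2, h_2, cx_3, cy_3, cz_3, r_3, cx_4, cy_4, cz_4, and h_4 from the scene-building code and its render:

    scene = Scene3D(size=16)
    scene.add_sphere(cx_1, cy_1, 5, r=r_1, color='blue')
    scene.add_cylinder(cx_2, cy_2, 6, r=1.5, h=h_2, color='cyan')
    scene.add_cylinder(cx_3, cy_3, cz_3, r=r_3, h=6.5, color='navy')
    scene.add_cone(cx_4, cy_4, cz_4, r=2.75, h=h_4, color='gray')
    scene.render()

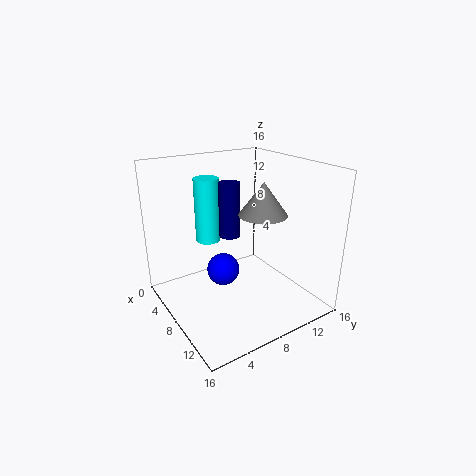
cx_1 = 8.5, cy_1 = 5.75, r_1 = 1.75, cx_2 = 2.75, cy_2 = 7, h_2 = 7.75, cx_3 = 5, cy_3 = 8.75, cz_3 = 7, r_3 = 1.25, cx_4 = 8.5, cy_4 = 11, cz_4 = 10.25, h_4 = 3.75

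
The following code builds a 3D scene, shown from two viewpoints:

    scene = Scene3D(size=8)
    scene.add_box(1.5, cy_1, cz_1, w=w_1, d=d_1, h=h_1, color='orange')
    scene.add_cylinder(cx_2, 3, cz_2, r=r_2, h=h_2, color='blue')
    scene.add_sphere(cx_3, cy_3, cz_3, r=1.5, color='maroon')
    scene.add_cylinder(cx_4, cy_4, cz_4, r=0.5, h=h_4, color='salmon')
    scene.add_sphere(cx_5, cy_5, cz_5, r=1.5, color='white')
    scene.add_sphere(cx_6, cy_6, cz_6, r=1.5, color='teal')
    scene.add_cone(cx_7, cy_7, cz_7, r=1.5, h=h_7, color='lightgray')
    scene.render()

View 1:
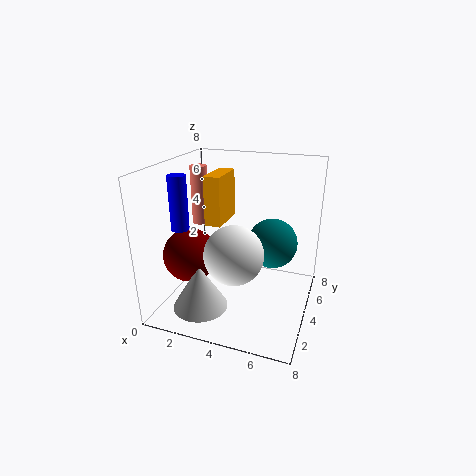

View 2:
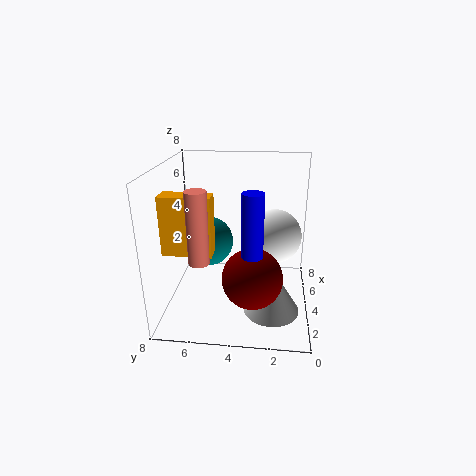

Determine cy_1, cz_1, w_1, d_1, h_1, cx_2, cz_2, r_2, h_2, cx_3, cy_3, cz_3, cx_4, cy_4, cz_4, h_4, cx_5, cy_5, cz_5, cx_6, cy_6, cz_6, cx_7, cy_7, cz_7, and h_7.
cy_1 = 5, cz_1 = 4, w_1 = 1, d_1 = 2.5, h_1 = 3, cx_2 = 1, cz_2 = 4.5, r_2 = 0.5, h_2 = 3, cx_3 = 1.5, cy_3 = 3, cz_3 = 3, cx_4 = 1, cy_4 = 5.5, cz_4 = 4, h_4 = 3.5, cx_5 = 4.5, cy_5 = 2, cz_5 = 4, cx_6 = 5.5, cy_6 = 6, cz_6 = 3, cx_7 = 2.5, cy_7 = 2, cz_7 = 0.5, h_7 = 2.5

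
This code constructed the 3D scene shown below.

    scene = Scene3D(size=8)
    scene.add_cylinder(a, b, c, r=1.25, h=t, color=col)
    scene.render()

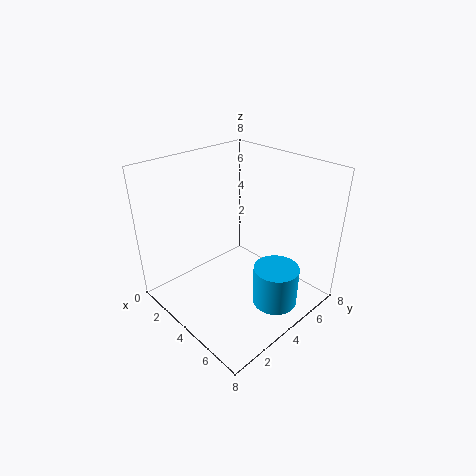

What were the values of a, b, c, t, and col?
a = 6.25, b = 4.75, c = 0.5, t = 2.25, col = 'deepskyblue'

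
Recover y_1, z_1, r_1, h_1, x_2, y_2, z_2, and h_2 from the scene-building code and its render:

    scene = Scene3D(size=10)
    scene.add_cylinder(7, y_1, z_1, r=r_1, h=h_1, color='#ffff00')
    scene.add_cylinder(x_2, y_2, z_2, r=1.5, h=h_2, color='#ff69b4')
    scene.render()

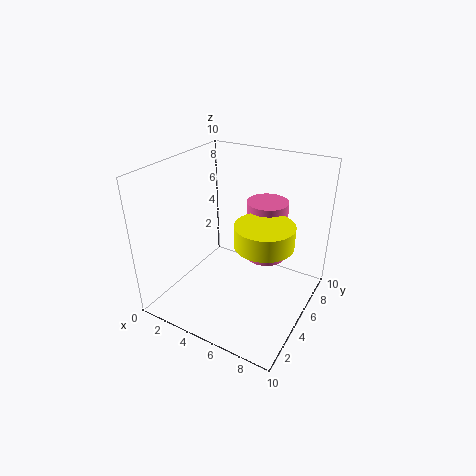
y_1 = 5; z_1 = 5; r_1 = 2; h_1 = 1.5; x_2 = 6; y_2 = 7.5; z_2 = 2.5; h_2 = 4.5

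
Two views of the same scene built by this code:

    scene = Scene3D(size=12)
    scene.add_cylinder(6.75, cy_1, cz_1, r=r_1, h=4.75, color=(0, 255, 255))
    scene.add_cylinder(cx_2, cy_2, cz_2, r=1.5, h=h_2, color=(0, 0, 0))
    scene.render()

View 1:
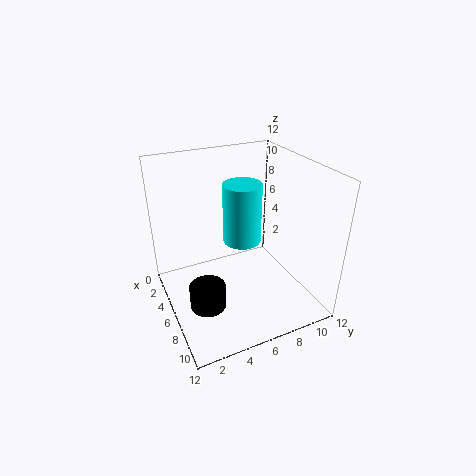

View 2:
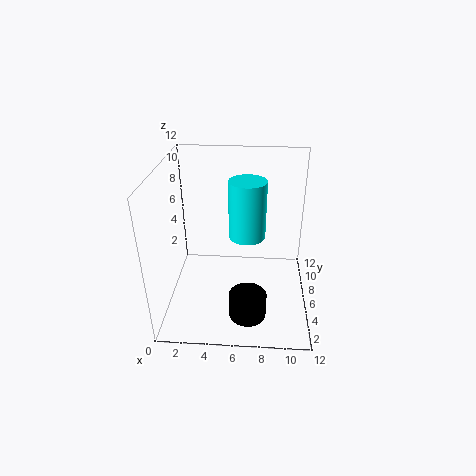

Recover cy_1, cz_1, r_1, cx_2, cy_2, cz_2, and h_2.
cy_1 = 6
cz_1 = 6.25
r_1 = 1.5
cx_2 = 7
cy_2 = 2.75
cz_2 = 0.75
h_2 = 2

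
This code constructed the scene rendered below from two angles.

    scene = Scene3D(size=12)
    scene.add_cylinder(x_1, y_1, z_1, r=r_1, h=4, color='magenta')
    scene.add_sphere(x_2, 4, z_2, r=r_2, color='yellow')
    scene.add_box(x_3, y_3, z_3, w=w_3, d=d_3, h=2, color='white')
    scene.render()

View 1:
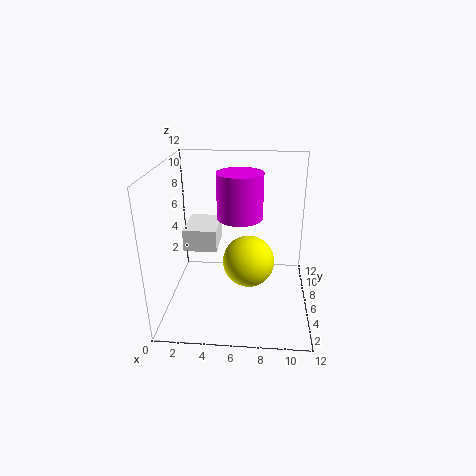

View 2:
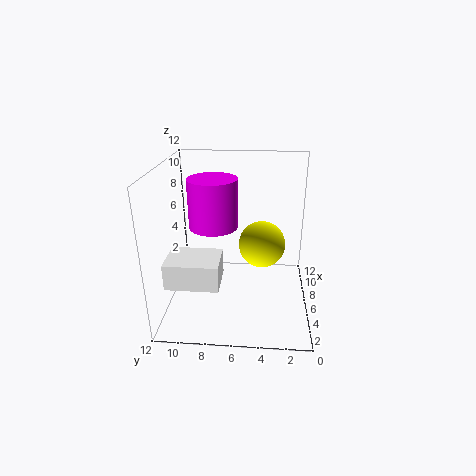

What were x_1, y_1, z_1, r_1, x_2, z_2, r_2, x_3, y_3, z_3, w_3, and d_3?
x_1 = 6; y_1 = 8; z_1 = 7; r_1 = 2; x_2 = 7; z_2 = 5; r_2 = 2; x_3 = 1; y_3 = 7; z_3 = 4; w_3 = 3; d_3 = 4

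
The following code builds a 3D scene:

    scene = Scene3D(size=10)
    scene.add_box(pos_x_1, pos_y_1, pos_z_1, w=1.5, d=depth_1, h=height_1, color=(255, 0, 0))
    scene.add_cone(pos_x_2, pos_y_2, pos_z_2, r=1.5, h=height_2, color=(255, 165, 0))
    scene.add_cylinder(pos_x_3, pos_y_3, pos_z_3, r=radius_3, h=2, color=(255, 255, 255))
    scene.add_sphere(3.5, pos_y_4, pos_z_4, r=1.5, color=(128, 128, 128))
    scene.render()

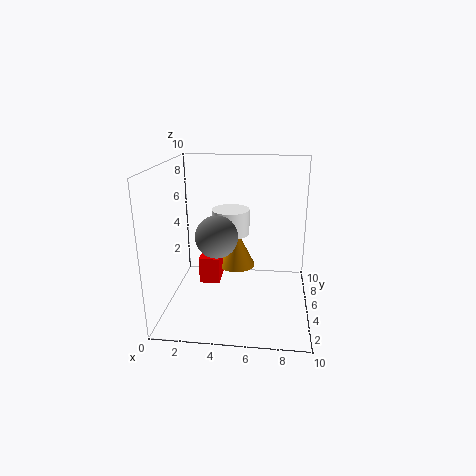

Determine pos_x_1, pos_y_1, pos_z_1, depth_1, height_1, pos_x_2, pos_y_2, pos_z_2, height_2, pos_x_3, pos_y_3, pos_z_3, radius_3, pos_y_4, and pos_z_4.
pos_x_1 = 2; pos_y_1 = 5.5; pos_z_1 = 1; depth_1 = 3; height_1 = 2; pos_x_2 = 4.5; pos_y_2 = 8; pos_z_2 = 1.5; height_2 = 3; pos_x_3 = 4; pos_y_3 = 8.5; pos_z_3 = 4; radius_3 = 1.5; pos_y_4 = 5; pos_z_4 = 5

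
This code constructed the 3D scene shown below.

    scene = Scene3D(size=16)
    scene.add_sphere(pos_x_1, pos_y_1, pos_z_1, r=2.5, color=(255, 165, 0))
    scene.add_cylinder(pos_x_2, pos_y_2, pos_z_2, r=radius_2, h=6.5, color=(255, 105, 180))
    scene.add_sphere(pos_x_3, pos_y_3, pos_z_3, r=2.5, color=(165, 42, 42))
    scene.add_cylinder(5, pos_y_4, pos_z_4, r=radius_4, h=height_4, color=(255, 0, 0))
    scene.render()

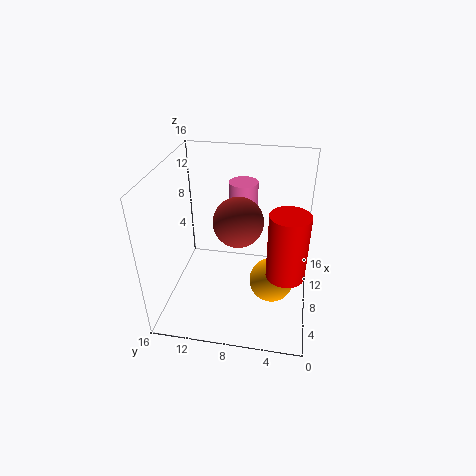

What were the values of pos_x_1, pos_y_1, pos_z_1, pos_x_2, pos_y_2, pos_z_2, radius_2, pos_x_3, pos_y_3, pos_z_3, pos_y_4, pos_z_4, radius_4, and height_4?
pos_x_1 = 7.5; pos_y_1 = 4; pos_z_1 = 3; pos_x_2 = 8.5; pos_y_2 = 7.5; pos_z_2 = 8; radius_2 = 1.5; pos_x_3 = 5.5; pos_y_3 = 7.5; pos_z_3 = 11.5; pos_y_4 = 2.5; pos_z_4 = 6; radius_4 = 2; height_4 = 7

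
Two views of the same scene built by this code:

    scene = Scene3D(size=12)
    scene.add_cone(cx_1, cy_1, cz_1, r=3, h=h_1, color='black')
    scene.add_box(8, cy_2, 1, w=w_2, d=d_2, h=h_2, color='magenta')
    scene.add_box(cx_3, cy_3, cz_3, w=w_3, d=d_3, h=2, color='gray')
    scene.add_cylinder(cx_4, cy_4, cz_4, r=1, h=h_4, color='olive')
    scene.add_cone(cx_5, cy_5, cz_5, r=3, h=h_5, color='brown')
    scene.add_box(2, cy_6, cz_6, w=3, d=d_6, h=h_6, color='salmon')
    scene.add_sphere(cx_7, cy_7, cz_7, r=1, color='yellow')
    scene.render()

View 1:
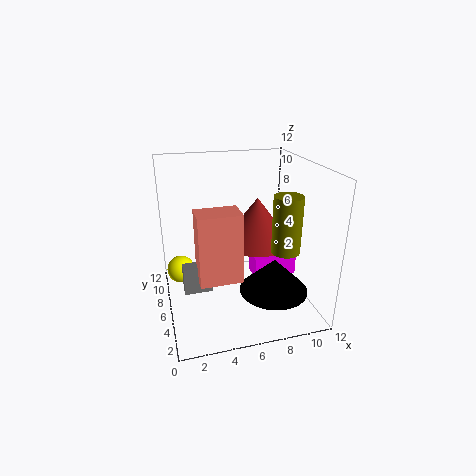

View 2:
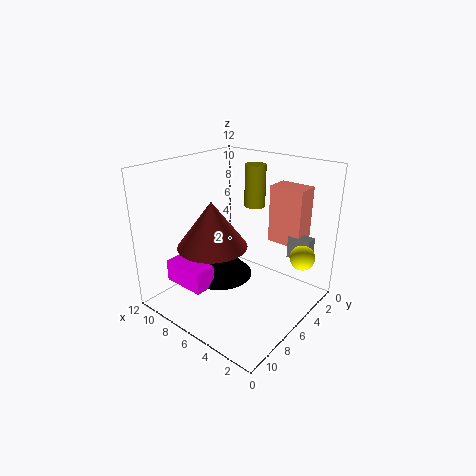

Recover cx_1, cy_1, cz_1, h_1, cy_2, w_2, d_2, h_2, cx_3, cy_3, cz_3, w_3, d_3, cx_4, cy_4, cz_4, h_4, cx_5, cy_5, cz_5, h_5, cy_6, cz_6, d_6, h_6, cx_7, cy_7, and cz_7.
cx_1 = 9, cy_1 = 5, cz_1 = 1, h_1 = 3, cy_2 = 7, w_2 = 4, d_2 = 2, h_2 = 2, cx_3 = 1, cy_3 = 2, cz_3 = 4, w_3 = 2, d_3 = 1, cx_4 = 8, cy_4 = 1, cz_4 = 7, h_4 = 4, cx_5 = 8, cy_5 = 7, cz_5 = 5, h_5 = 4, cy_6 = 1, cz_6 = 5, d_6 = 2, h_6 = 5, cx_7 = 1, cy_7 = 4, cz_7 = 5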